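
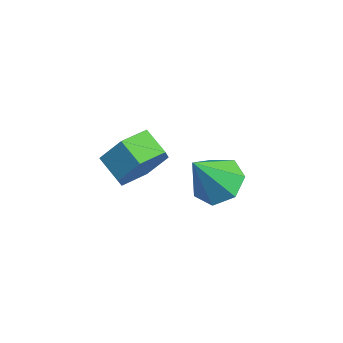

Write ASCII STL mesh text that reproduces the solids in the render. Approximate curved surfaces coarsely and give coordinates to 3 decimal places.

solid 
facet normal 0.917 -0.026 -0.398
outer loop
vertex -2.011 -1.453 2.949
vertex -2.378 -1.023 2.075
vertex -2.027 -0.418 2.845
endloop
endfacet
facet normal 0.398 0.098 0.912
outer loop
vertex -2.011 -1.453 2.949
vertex -2.027 -0.418 2.845
vertex -2.956 -1.427 3.358
endloop
endfacet
facet normal 0.398 0.097 0.912
outer loop
vertex -2.956 -1.427 3.358
vertex -2.027 -0.418 2.845
vertex -2.972 -0.392 3.255
endloop
endfacet
facet normal -0.917 0.025 0.397
outer loop
vertex -2.956 -1.427 3.358
vertex -2.972 -0.392 3.255
vertex -3.322 -0.997 2.485
endloop
endfacet
facet normal 0.917 -0.025 -0.398
outer loop
vertex -2.027 -0.418 2.845
vertex -2.378 -1.023 2.075
vertex -2.394 0.012 1.972
endloop
endfacet
facet normal 0.186 0.910 0.370
outer loop
vertex -2.027 -0.418 2.845
vertex -2.394 0.012 1.972
vertex -2.972 -0.392 3.255
endloop
endfacet
facet normal 0.185 0.910 0.370
outer loop
vertex -2.972 -0.392 3.255
vertex -2.394 0.012 1.972
vertex -3.338 0.038 2.381
endloop
endfacet
facet normal -0.918 0.026 0.397
outer loop
vertex -2.972 -0.392 3.255
vertex -3.338 0.038 2.381
vertex -3.322 -0.997 2.485
endloop
endfacet
facet normal 0.917 -0.025 -0.397
outer loop
vertex -2.394 0.012 1.972
vertex -2.378 -1.023 2.075
vertex -2.744 -0.593 1.202
endloop
endfacet
facet normal -0.213 0.813 -0.542
outer loop
vertex -2.394 0.012 1.972
vertex -2.744 -0.593 1.202
vertex -3.338 0.038 2.381
endloop
endfacet
facet normal -0.212 0.813 -0.542
outer loop
vertex -3.338 0.038 2.381
vertex -2.744 -0.593 1.202
vertex -3.689 -0.567 1.611
endloop
endfacet
facet normal -0.917 0.026 0.398
outer loop
vertex -3.338 0.038 2.381
vertex -3.689 -0.567 1.611
vertex -3.322 -0.997 2.485
endloop
endfacet
facet normal 0.917 -0.025 -0.397
outer loop
vertex -2.744 -0.593 1.202
vertex -2.378 -1.023 2.075
vertex -2.728 -1.628 1.305
endloop
endfacet
facet normal -0.398 -0.097 -0.912
outer loop
vertex -2.744 -0.593 1.202
vertex -2.728 -1.628 1.305
vertex -3.689 -0.567 1.611
endloop
endfacet
facet normal -0.398 -0.098 -0.912
outer loop
vertex -3.689 -0.567 1.611
vertex -2.728 -1.628 1.305
vertex -3.673 -1.602 1.715
endloop
endfacet
facet normal -0.917 0.026 0.398
outer loop
vertex -3.689 -0.567 1.611
vertex -3.673 -1.602 1.715
vertex -3.322 -0.997 2.485
endloop
endfacet
facet normal 0.918 -0.026 -0.397
outer loop
vertex -2.728 -1.628 1.305
vertex -2.378 -1.023 2.075
vertex -2.362 -2.058 2.179
endloop
endfacet
facet normal -0.186 -0.910 -0.370
outer loop
vertex -2.728 -1.628 1.305
vertex -2.362 -2.058 2.179
vertex -3.673 -1.602 1.715
endloop
endfacet
facet normal -0.186 -0.910 -0.370
outer loop
vertex -3.673 -1.602 1.715
vertex -2.362 -2.058 2.179
vertex -3.306 -2.032 2.588
endloop
endfacet
facet normal -0.917 0.025 0.398
outer loop
vertex -3.673 -1.602 1.715
vertex -3.306 -2.032 2.588
vertex -3.322 -0.997 2.485
endloop
endfacet
facet normal 0.917 -0.026 -0.398
outer loop
vertex -2.362 -2.058 2.179
vertex -2.378 -1.023 2.075
vertex -2.011 -1.453 2.949
endloop
endfacet
facet normal 0.212 -0.813 0.542
outer loop
vertex -2.362 -2.058 2.179
vertex -2.011 -1.453 2.949
vertex -3.306 -2.032 2.588
endloop
endfacet
facet normal 0.212 -0.813 0.542
outer loop
vertex -3.306 -2.032 2.588
vertex -2.011 -1.453 2.949
vertex -2.956 -1.427 3.358
endloop
endfacet
facet normal -0.917 0.025 0.397
outer loop
vertex -3.306 -2.032 2.588
vertex -2.956 -1.427 3.358
vertex -3.322 -0.997 2.485
endloop
endfacet
facet normal 0.084 0.521 -0.850
outer loop
vertex -1.826 2.404 -1.439
vertex -2.819 2.513 -1.47
vertex -2.14 3.107 -1.039
endloop
endfacet
facet normal 0.806 0.023 0.592
outer loop
vertex -1.826 2.404 -1.439
vertex -2.14 3.107 -1.039
vertex -2.981 1.507 0.17
endloop
endfacet
facet normal 0.083 0.521 -0.849
outer loop
vertex -2.14 3.107 -1.039
vertex -2.819 2.513 -1.47
vertex -2.966 3.362 -0.963
endloop
endfacet
facet normal 0.233 0.506 0.831
outer loop
vertex -2.14 3.107 -1.039
vertex -2.966 3.362 -0.963
vertex -2.981 1.507 0.17
endloop
endfacet
facet normal 0.083 0.522 -0.849
outer loop
vertex -2.966 3.362 -0.963
vertex -2.819 2.513 -1.47
vertex -3.682 2.978 -1.269
endloop
endfacet
facet normal -0.542 0.441 0.715
outer loop
vertex -2.966 3.362 -0.963
vertex -3.682 2.978 -1.269
vertex -2.981 1.507 0.17
endloop
endfacet
facet normal 0.083 0.521 -0.850
outer loop
vertex -3.682 2.978 -1.269
vertex -2.819 2.513 -1.47
vertex -3.748 2.243 -1.726
endloop
endfacet
facet normal -0.936 -0.122 0.331
outer loop
vertex -3.682 2.978 -1.269
vertex -3.748 2.243 -1.726
vertex -2.981 1.507 0.17
endloop
endfacet
facet normal 0.083 0.521 -0.850
outer loop
vertex -3.748 2.243 -1.726
vertex -2.819 2.513 -1.47
vertex -3.115 1.712 -1.99
endloop
endfacet
facet normal -0.650 -0.759 -0.032
outer loop
vertex -3.748 2.243 -1.726
vertex -3.115 1.712 -1.99
vertex -2.981 1.507 0.17
endloop
endfacet
facet normal 0.084 0.521 -0.850
outer loop
vertex -3.115 1.712 -1.99
vertex -2.819 2.513 -1.47
vertex -2.26 1.783 -1.862
endloop
endfacet
facet normal 0.097 -0.990 -0.100
outer loop
vertex -3.115 1.712 -1.99
vertex -2.26 1.783 -1.862
vertex -2.981 1.507 0.17
endloop
endfacet
facet normal 0.084 0.520 -0.850
outer loop
vertex -2.26 1.783 -1.862
vertex -2.819 2.513 -1.47
vertex -1.826 2.404 -1.439
endloop
endfacet
facet normal 0.746 -0.642 0.177
outer loop
vertex -2.26 1.783 -1.862
vertex -1.826 2.404 -1.439
vertex -2.981 1.507 0.17
endloop
endfacet

endsolid


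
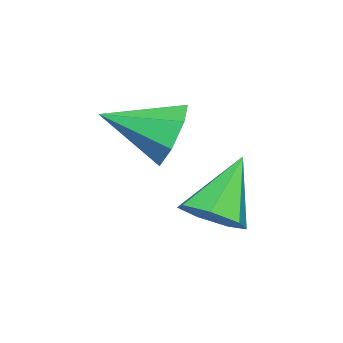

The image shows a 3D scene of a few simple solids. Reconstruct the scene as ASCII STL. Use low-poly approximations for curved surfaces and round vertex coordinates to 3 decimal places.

solid 
facet normal -0.301 0.880 -0.367
outer loop
vertex -3.206 -2.545 2.587
vertex -3.887 -2.48 3.302
vertex -2.952 -2.157 3.31
endloop
endfacet
facet normal 0.947 -0.253 -0.197
outer loop
vertex -3.206 -2.545 2.587
vertex -2.952 -2.157 3.31
vertex -3.333 -4.1 3.978
endloop
endfacet
facet normal -0.301 0.880 -0.367
outer loop
vertex -2.952 -2.157 3.31
vertex -3.887 -2.48 3.302
vertex -3.402 -2.012 4.027
endloop
endfacet
facet normal 0.848 0.016 0.529
outer loop
vertex -2.952 -2.157 3.31
vertex -3.402 -2.012 4.027
vertex -3.333 -4.1 3.978
endloop
endfacet
facet normal -0.301 0.880 -0.367
outer loop
vertex -3.402 -2.012 4.027
vertex -3.887 -2.48 3.302
vertex -4.218 -2.22 4.198
endloop
endfacet
facet normal 0.209 -0.016 0.978
outer loop
vertex -3.402 -2.012 4.027
vertex -4.218 -2.22 4.198
vertex -3.333 -4.1 3.978
endloop
endfacet
facet normal -0.302 0.880 -0.367
outer loop
vertex -4.218 -2.22 4.198
vertex -3.887 -2.48 3.302
vertex -4.785 -2.624 3.695
endloop
endfacet
facet normal -0.488 -0.324 0.810
outer loop
vertex -4.218 -2.22 4.198
vertex -4.785 -2.624 3.695
vertex -3.333 -4.1 3.978
endloop
endfacet
facet normal -0.302 0.880 -0.367
outer loop
vertex -4.785 -2.624 3.695
vertex -3.887 -2.48 3.302
vertex -4.676 -2.92 2.896
endloop
endfacet
facet normal -0.719 -0.678 0.153
outer loop
vertex -4.785 -2.624 3.695
vertex -4.676 -2.92 2.896
vertex -3.333 -4.1 3.978
endloop
endfacet
facet normal -0.302 0.880 -0.368
outer loop
vertex -4.676 -2.92 2.896
vertex -3.887 -2.48 3.302
vertex -3.973 -2.885 2.403
endloop
endfacet
facet normal -0.309 -0.810 -0.499
outer loop
vertex -4.676 -2.92 2.896
vertex -3.973 -2.885 2.403
vertex -3.333 -4.1 3.978
endloop
endfacet
facet normal -0.302 0.880 -0.367
outer loop
vertex -3.973 -2.885 2.403
vertex -3.887 -2.48 3.302
vertex -3.206 -2.545 2.587
endloop
endfacet
facet normal 0.432 -0.621 -0.654
outer loop
vertex -3.973 -2.885 2.403
vertex -3.206 -2.545 2.587
vertex -3.333 -4.1 3.978
endloop
endfacet
facet normal 0.645 -0.171 -0.745
outer loop
vertex -1.779 -0.814 2.083
vertex -2.441 -1.013 1.555
vertex -2.074 -0.237 1.695
endloop
endfacet
facet normal 0.364 0.641 0.676
outer loop
vertex -1.779 -0.814 2.083
vertex -2.074 -0.237 1.695
vertex -3.679 -0.687 2.985
endloop
endfacet
facet normal 0.645 -0.171 -0.745
outer loop
vertex -2.074 -0.237 1.695
vertex -2.441 -1.013 1.555
vertex -2.645 -0.245 1.202
endloop
endfacet
facet normal -0.148 0.977 0.156
outer loop
vertex -2.074 -0.237 1.695
vertex -2.645 -0.245 1.202
vertex -3.679 -0.687 2.985
endloop
endfacet
facet normal 0.645 -0.171 -0.745
outer loop
vertex -2.645 -0.245 1.202
vertex -2.441 -1.013 1.555
vertex -3.063 -0.831 0.975
endloop
endfacet
facet normal -0.732 0.626 -0.269
outer loop
vertex -2.645 -0.245 1.202
vertex -3.063 -0.831 0.975
vertex -3.679 -0.687 2.985
endloop
endfacet
facet normal 0.645 -0.170 -0.745
outer loop
vertex -3.063 -0.831 0.975
vertex -2.441 -1.013 1.555
vertex -3.012 -1.554 1.184
endloop
endfacet
facet normal -0.949 -0.148 -0.280
outer loop
vertex -3.063 -0.831 0.975
vertex -3.012 -1.554 1.184
vertex -3.679 -0.687 2.985
endloop
endfacet
facet normal 0.645 -0.169 -0.745
outer loop
vertex -3.012 -1.554 1.184
vertex -2.441 -1.013 1.555
vertex -2.531 -1.871 1.672
endloop
endfacet
facet normal -0.635 -0.761 0.131
outer loop
vertex -3.012 -1.554 1.184
vertex -2.531 -1.871 1.672
vertex -3.679 -0.687 2.985
endloop
endfacet
facet normal 0.645 -0.169 -0.745
outer loop
vertex -2.531 -1.871 1.672
vertex -2.441 -1.013 1.555
vertex -1.982 -1.541 2.072
endloop
endfacet
facet normal -0.026 -0.753 0.657
outer loop
vertex -2.531 -1.871 1.672
vertex -1.982 -1.541 2.072
vertex -3.679 -0.687 2.985
endloop
endfacet
facet normal 0.645 -0.169 -0.745
outer loop
vertex -1.982 -1.541 2.072
vertex -2.441 -1.013 1.555
vertex -1.779 -0.814 2.083
endloop
endfacet
facet normal 0.418 -0.130 0.899
outer loop
vertex -1.982 -1.541 2.072
vertex -1.779 -0.814 2.083
vertex -3.679 -0.687 2.985
endloop
endfacet

endsolid


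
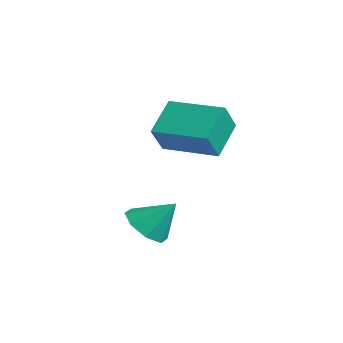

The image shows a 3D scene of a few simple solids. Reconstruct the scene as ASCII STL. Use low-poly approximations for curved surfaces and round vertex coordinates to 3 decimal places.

solid 
facet normal -0.398 -0.553 -0.732
outer loop
vertex 2.446 -0.242 -4.546
vertex 1.912 -0.368 -4.16
vertex 2.074 0.105 -4.606
endloop
endfacet
facet normal 0.685 0.699 -0.204
outer loop
vertex 2.446 -0.242 -4.546
vertex 2.074 0.105 -4.606
vertex 2.328 0.208 -3.4
endloop
endfacet
facet normal -0.399 -0.553 -0.731
outer loop
vertex 2.074 0.105 -4.606
vertex 1.912 -0.368 -4.16
vertex 1.607 0.176 -4.405
endloop
endfacet
facet normal 0.105 0.989 -0.106
outer loop
vertex 2.074 0.105 -4.606
vertex 1.607 0.176 -4.405
vertex 2.328 0.208 -3.4
endloop
endfacet
facet normal -0.400 -0.553 -0.731
outer loop
vertex 1.607 0.176 -4.405
vertex 1.912 -0.368 -4.16
vertex 1.32 -0.072 -4.06
endloop
endfacet
facet normal -0.419 0.866 0.273
outer loop
vertex 1.607 0.176 -4.405
vertex 1.32 -0.072 -4.06
vertex 2.328 0.208 -3.4
endloop
endfacet
facet normal -0.400 -0.553 -0.731
outer loop
vertex 1.32 -0.072 -4.06
vertex 1.912 -0.368 -4.16
vertex 1.379 -0.493 -3.774
endloop
endfacet
facet normal -0.577 0.402 0.711
outer loop
vertex 1.32 -0.072 -4.06
vertex 1.379 -0.493 -3.774
vertex 2.328 0.208 -3.4
endloop
endfacet
facet normal -0.400 -0.553 -0.731
outer loop
vertex 1.379 -0.493 -3.774
vertex 1.912 -0.368 -4.16
vertex 1.751 -0.841 -3.714
endloop
endfacet
facet normal -0.277 -0.132 0.952
outer loop
vertex 1.379 -0.493 -3.774
vertex 1.751 -0.841 -3.714
vertex 2.328 0.208 -3.4
endloop
endfacet
facet normal -0.399 -0.554 -0.731
outer loop
vertex 1.751 -0.841 -3.714
vertex 1.912 -0.368 -4.16
vertex 2.218 -0.912 -3.915
endloop
endfacet
facet normal 0.303 -0.423 0.854
outer loop
vertex 1.751 -0.841 -3.714
vertex 2.218 -0.912 -3.915
vertex 2.328 0.208 -3.4
endloop
endfacet
facet normal -0.400 -0.554 -0.731
outer loop
vertex 2.218 -0.912 -3.915
vertex 1.912 -0.368 -4.16
vertex 2.505 -0.664 -4.26
endloop
endfacet
facet normal 0.828 -0.299 0.474
outer loop
vertex 2.218 -0.912 -3.915
vertex 2.505 -0.664 -4.26
vertex 2.328 0.208 -3.4
endloop
endfacet
facet normal -0.399 -0.552 -0.732
outer loop
vertex 2.505 -0.664 -4.26
vertex 1.912 -0.368 -4.16
vertex 2.446 -0.242 -4.546
endloop
endfacet
facet normal 0.986 0.163 0.037
outer loop
vertex 2.505 -0.664 -4.26
vertex 2.446 -0.242 -4.546
vertex 2.328 0.208 -3.4
endloop
endfacet
facet normal -0.370 0.510 -0.777
outer loop
vertex -1.445 2.242 -2.056
vertex -0.168 3.156 -2.065
vertex -0.898 1.469 -2.824
endloop
endfacet
facet normal -0.814 -0.581 0.006
outer loop
vertex -0.532 0.964 -2.055
vertex -1.445 2.242 -2.056
vertex -0.898 1.469 -2.824
endloop
endfacet
facet normal -0.370 0.510 -0.777
outer loop
vertex -0.898 1.469 -2.824
vertex -0.168 3.156 -2.065
vertex 0.379 2.382 -2.833
endloop
endfacet
facet normal 0.449 -0.634 -0.630
outer loop
vertex 0.379 2.382 -2.833
vertex -0.532 0.964 -2.055
vertex -0.898 1.469 -2.824
endloop
endfacet
facet normal -0.449 0.634 0.630
outer loop
vertex -1.445 2.242 -2.056
vertex 0.198 2.651 -1.296
vertex -0.168 3.156 -2.065
endloop
endfacet
facet normal -0.814 -0.581 0.006
outer loop
vertex -1.079 1.738 -1.287
vertex -1.445 2.242 -2.056
vertex -0.532 0.964 -2.055
endloop
endfacet
facet normal -0.449 0.634 0.629
outer loop
vertex -1.079 1.738 -1.287
vertex 0.198 2.651 -1.296
vertex -1.445 2.242 -2.056
endloop
endfacet
facet normal 0.814 0.581 -0.006
outer loop
vertex -0.168 3.156 -2.065
vertex 0.198 2.651 -1.296
vertex 0.379 2.382 -2.833
endloop
endfacet
facet normal 0.449 -0.634 -0.629
outer loop
vertex 0.745 1.878 -2.064
vertex -0.532 0.964 -2.055
vertex 0.379 2.382 -2.833
endloop
endfacet
facet normal 0.813 0.582 -0.006
outer loop
vertex 0.379 2.382 -2.833
vertex 0.198 2.651 -1.296
vertex 0.745 1.878 -2.064
endloop
endfacet
facet normal 0.370 -0.509 0.777
outer loop
vertex 0.745 1.878 -2.064
vertex -1.079 1.738 -1.287
vertex -0.532 0.964 -2.055
endloop
endfacet
facet normal 0.370 -0.510 0.777
outer loop
vertex 0.198 2.651 -1.296
vertex -1.079 1.738 -1.287
vertex 0.745 1.878 -2.064
endloop
endfacet

endsolid


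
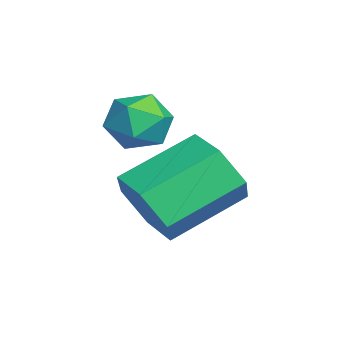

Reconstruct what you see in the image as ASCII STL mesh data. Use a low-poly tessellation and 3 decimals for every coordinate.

solid 
facet normal -0.711 -0.014 0.703
outer loop
vertex 1.484 0.93 -0.688
vertex 1.877 0.294 -0.303
vertex 2.063 1.088 -0.099
endloop
endfacet
facet normal -0.625 0.644 0.442
outer loop
vertex 1.484 0.93 -0.688
vertex 2.063 1.088 -0.099
vertex 2.041 1.549 -0.802
endloop
endfacet
facet normal -0.741 0.618 -0.262
outer loop
vertex 1.484 0.93 -0.688
vertex 2.041 1.549 -0.802
vertex 1.842 1.04 -1.441
endloop
endfacet
facet normal -0.898 -0.056 -0.435
outer loop
vertex 1.484 0.93 -0.688
vertex 1.842 1.04 -1.441
vertex 1.741 0.264 -1.132
endloop
endfacet
facet normal -0.880 -0.447 0.161
outer loop
vertex 1.484 0.93 -0.688
vertex 1.741 0.264 -1.132
vertex 1.877 0.294 -0.303
endloop
endfacet
facet normal 0.054 0.836 0.546
outer loop
vertex 2.041 1.549 -0.802
vertex 2.063 1.088 -0.099
vertex 2.779 1.296 -0.488
endloop
endfacet
facet normal -0.085 -0.229 0.970
outer loop
vertex 2.063 1.088 -0.099
vertex 1.877 0.294 -0.303
vertex 2.678 0.52 -0.179
endloop
endfacet
facet normal -0.358 -0.929 0.092
outer loop
vertex 1.877 0.294 -0.303
vertex 1.741 0.264 -1.132
vertex 2.479 0.011 -0.818
endloop
endfacet
facet normal -0.388 -0.297 -0.873
outer loop
vertex 1.741 0.264 -1.132
vertex 1.842 1.04 -1.441
vertex 2.457 0.472 -1.521
endloop
endfacet
facet normal -0.133 0.795 -0.592
outer loop
vertex 1.842 1.04 -1.441
vertex 2.041 1.549 -0.802
vertex 2.643 1.266 -1.317
endloop
endfacet
facet normal 0.898 0.056 0.435
outer loop
vertex 3.036 0.63 -0.932
vertex 2.779 1.296 -0.488
vertex 2.678 0.52 -0.179
endloop
endfacet
facet normal 0.741 -0.618 0.262
outer loop
vertex 3.036 0.63 -0.932
vertex 2.678 0.52 -0.179
vertex 2.479 0.011 -0.818
endloop
endfacet
facet normal 0.625 -0.644 -0.442
outer loop
vertex 3.036 0.63 -0.932
vertex 2.479 0.011 -0.818
vertex 2.457 0.472 -1.521
endloop
endfacet
facet normal 0.711 0.014 -0.703
outer loop
vertex 3.036 0.63 -0.932
vertex 2.457 0.472 -1.521
vertex 2.643 1.266 -1.317
endloop
endfacet
facet normal 0.880 0.447 -0.161
outer loop
vertex 3.036 0.63 -0.932
vertex 2.643 1.266 -1.317
vertex 2.779 1.296 -0.488
endloop
endfacet
facet normal 0.388 0.297 0.873
outer loop
vertex 2.678 0.52 -0.179
vertex 2.779 1.296 -0.488
vertex 2.063 1.088 -0.099
endloop
endfacet
facet normal 0.133 -0.795 0.592
outer loop
vertex 2.479 0.011 -0.818
vertex 2.678 0.52 -0.179
vertex 1.877 0.294 -0.303
endloop
endfacet
facet normal -0.054 -0.836 -0.546
outer loop
vertex 2.457 0.472 -1.521
vertex 2.479 0.011 -0.818
vertex 1.741 0.264 -1.132
endloop
endfacet
facet normal 0.085 0.229 -0.970
outer loop
vertex 2.643 1.266 -1.317
vertex 2.457 0.472 -1.521
vertex 1.842 1.04 -1.441
endloop
endfacet
facet normal 0.358 0.929 -0.092
outer loop
vertex 2.779 1.296 -0.488
vertex 2.643 1.266 -1.317
vertex 2.041 1.549 -0.802
endloop
endfacet
facet normal 0.342 -0.835 -0.430
outer loop
vertex 4.216 0.674 -2.027
vertex 3.547 0.792 -2.787
vertex 4.476 1.208 -2.857
endloop
endfacet
facet normal 0.905 0.168 0.391
outer loop
vertex 4.216 0.674 -2.027
vertex 4.476 1.208 -2.857
vertex 3.523 2.369 -1.152
endloop
endfacet
facet normal 0.905 0.169 0.391
outer loop
vertex 3.523 2.369 -1.152
vertex 4.476 1.208 -2.857
vertex 3.782 2.903 -1.982
endloop
endfacet
facet normal -0.341 0.835 0.431
outer loop
vertex 3.523 2.369 -1.152
vertex 3.782 2.903 -1.982
vertex 2.853 2.488 -1.913
endloop
endfacet
facet normal 0.342 -0.835 -0.431
outer loop
vertex 4.476 1.208 -2.857
vertex 3.547 0.792 -2.787
vertex 3.806 1.326 -3.617
endloop
endfacet
facet normal 0.672 0.538 -0.509
outer loop
vertex 4.476 1.208 -2.857
vertex 3.806 1.326 -3.617
vertex 3.782 2.903 -1.982
endloop
endfacet
facet normal 0.673 0.537 -0.508
outer loop
vertex 3.782 2.903 -1.982
vertex 3.806 1.326 -3.617
vertex 3.113 3.022 -2.742
endloop
endfacet
facet normal -0.341 0.835 0.431
outer loop
vertex 3.782 2.903 -1.982
vertex 3.113 3.022 -2.742
vertex 2.853 2.488 -1.913
endloop
endfacet
facet normal 0.341 -0.835 -0.431
outer loop
vertex 3.806 1.326 -3.617
vertex 3.547 0.792 -2.787
vertex 2.877 0.911 -3.548
endloop
endfacet
facet normal -0.232 0.369 -0.900
outer loop
vertex 3.806 1.326 -3.617
vertex 2.877 0.911 -3.548
vertex 3.113 3.022 -2.742
endloop
endfacet
facet normal -0.232 0.369 -0.900
outer loop
vertex 3.113 3.022 -2.742
vertex 2.877 0.911 -3.548
vertex 2.184 2.606 -2.673
endloop
endfacet
facet normal -0.342 0.835 0.431
outer loop
vertex 3.113 3.022 -2.742
vertex 2.184 2.606 -2.673
vertex 2.853 2.488 -1.913
endloop
endfacet
facet normal 0.341 -0.835 -0.431
outer loop
vertex 2.877 0.911 -3.548
vertex 3.547 0.792 -2.787
vertex 2.618 0.377 -2.718
endloop
endfacet
facet normal -0.905 -0.168 -0.391
outer loop
vertex 2.877 0.911 -3.548
vertex 2.618 0.377 -2.718
vertex 2.184 2.606 -2.673
endloop
endfacet
facet normal -0.905 -0.168 -0.392
outer loop
vertex 2.184 2.606 -2.673
vertex 2.618 0.377 -2.718
vertex 1.924 2.072 -1.843
endloop
endfacet
facet normal -0.342 0.835 0.430
outer loop
vertex 2.184 2.606 -2.673
vertex 1.924 2.072 -1.843
vertex 2.853 2.488 -1.913
endloop
endfacet
facet normal 0.341 -0.835 -0.431
outer loop
vertex 2.618 0.377 -2.718
vertex 3.547 0.792 -2.787
vertex 3.287 0.258 -1.958
endloop
endfacet
facet normal -0.673 -0.538 0.508
outer loop
vertex 2.618 0.377 -2.718
vertex 3.287 0.258 -1.958
vertex 1.924 2.072 -1.843
endloop
endfacet
facet normal -0.672 -0.537 0.509
outer loop
vertex 1.924 2.072 -1.843
vertex 3.287 0.258 -1.958
vertex 2.594 1.954 -1.083
endloop
endfacet
facet normal -0.342 0.835 0.431
outer loop
vertex 1.924 2.072 -1.843
vertex 2.594 1.954 -1.083
vertex 2.853 2.488 -1.913
endloop
endfacet
facet normal 0.342 -0.835 -0.431
outer loop
vertex 3.287 0.258 -1.958
vertex 3.547 0.792 -2.787
vertex 4.216 0.674 -2.027
endloop
endfacet
facet normal 0.232 -0.369 0.900
outer loop
vertex 3.287 0.258 -1.958
vertex 4.216 0.674 -2.027
vertex 2.594 1.954 -1.083
endloop
endfacet
facet normal 0.232 -0.370 0.900
outer loop
vertex 2.594 1.954 -1.083
vertex 4.216 0.674 -2.027
vertex 3.523 2.369 -1.152
endloop
endfacet
facet normal -0.341 0.835 0.431
outer loop
vertex 2.594 1.954 -1.083
vertex 3.523 2.369 -1.152
vertex 2.853 2.488 -1.913
endloop
endfacet

endsolid


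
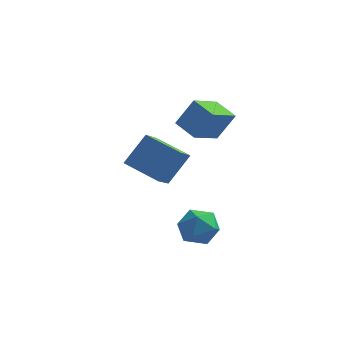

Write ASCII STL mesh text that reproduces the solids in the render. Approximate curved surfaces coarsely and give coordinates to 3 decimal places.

solid 
facet normal -0.485 -0.176 -0.857
outer loop
vertex -0.723 2.197 3.23
vertex -1.71 2.919 3.64
vertex 0.014 3.607 2.523
endloop
endfacet
facet normal 0.765 -0.560 -0.318
outer loop
vertex 0.77 3.881 3.86
vertex -0.723 2.197 3.23
vertex 0.014 3.607 2.523
endloop
endfacet
facet normal -0.485 -0.176 -0.857
outer loop
vertex 0.014 3.607 2.523
vertex -1.71 2.919 3.64
vertex -0.973 4.328 2.934
endloop
endfacet
facet normal 0.423 0.810 -0.405
outer loop
vertex -0.973 4.328 2.934
vertex 0.77 3.881 3.86
vertex 0.014 3.607 2.523
endloop
endfacet
facet normal -0.424 -0.810 0.406
outer loop
vertex -0.723 2.197 3.23
vertex -0.954 3.193 4.977
vertex -1.71 2.919 3.64
endloop
endfacet
facet normal 0.765 -0.560 -0.318
outer loop
vertex 0.033 2.472 4.566
vertex -0.723 2.197 3.23
vertex 0.77 3.881 3.86
endloop
endfacet
facet normal -0.423 -0.810 0.406
outer loop
vertex 0.033 2.472 4.566
vertex -0.954 3.193 4.977
vertex -0.723 2.197 3.23
endloop
endfacet
facet normal -0.765 0.560 0.318
outer loop
vertex -1.71 2.919 3.64
vertex -0.954 3.193 4.977
vertex -0.973 4.328 2.934
endloop
endfacet
facet normal 0.424 0.810 -0.406
outer loop
vertex -0.217 4.603 4.27
vertex 0.77 3.881 3.86
vertex -0.973 4.328 2.934
endloop
endfacet
facet normal -0.765 0.560 0.318
outer loop
vertex -0.973 4.328 2.934
vertex -0.954 3.193 4.977
vertex -0.217 4.603 4.27
endloop
endfacet
facet normal 0.485 0.176 0.857
outer loop
vertex -0.217 4.603 4.27
vertex 0.033 2.472 4.566
vertex 0.77 3.881 3.86
endloop
endfacet
facet normal 0.485 0.176 0.857
outer loop
vertex -0.954 3.193 4.977
vertex 0.033 2.472 4.566
vertex -0.217 4.603 4.27
endloop
endfacet
facet normal 0.056 0.798 0.600
outer loop
vertex -0.172 1.649 -1.408
vertex -0.683 1.127 -0.666
vertex 0.356 1.087 -0.709
endloop
endfacet
facet normal 0.615 0.773 0.157
outer loop
vertex -0.172 1.649 -1.408
vertex 0.356 1.087 -0.709
vertex 0.636 1.068 -1.712
endloop
endfacet
facet normal 0.366 0.777 -0.512
outer loop
vertex -0.172 1.649 -1.408
vertex 0.636 1.068 -1.712
vertex -0.23 1.096 -2.288
endloop
endfacet
facet normal -0.346 0.804 -0.483
outer loop
vertex -0.172 1.649 -1.408
vertex -0.23 1.096 -2.288
vertex -1.045 1.133 -1.642
endloop
endfacet
facet normal -0.538 0.818 0.205
outer loop
vertex -0.172 1.649 -1.408
vertex -1.045 1.133 -1.642
vertex -0.683 1.127 -0.666
endloop
endfacet
facet normal 0.953 0.153 0.263
outer loop
vertex 0.636 1.068 -1.712
vertex 0.356 1.087 -0.709
vertex 0.625 0.187 -1.158
endloop
endfacet
facet normal 0.048 0.193 0.980
outer loop
vertex 0.356 1.087 -0.709
vertex -0.683 1.127 -0.666
vertex -0.19 0.224 -0.512
endloop
endfacet
facet normal -0.913 0.225 0.340
outer loop
vertex -0.683 1.127 -0.666
vertex -1.045 1.133 -1.642
vertex -1.056 0.252 -1.088
endloop
endfacet
facet normal -0.602 0.205 -0.772
outer loop
vertex -1.045 1.133 -1.642
vertex -0.23 1.096 -2.288
vertex -0.776 0.233 -2.091
endloop
endfacet
facet normal 0.550 0.161 -0.819
outer loop
vertex -0.23 1.096 -2.288
vertex 0.636 1.068 -1.712
vertex 0.263 0.193 -2.134
endloop
endfacet
facet normal 0.346 -0.804 0.483
outer loop
vertex -0.248 -0.329 -1.392
vertex 0.625 0.187 -1.158
vertex -0.19 0.224 -0.512
endloop
endfacet
facet normal -0.366 -0.777 0.512
outer loop
vertex -0.248 -0.329 -1.392
vertex -0.19 0.224 -0.512
vertex -1.056 0.252 -1.088
endloop
endfacet
facet normal -0.615 -0.773 -0.157
outer loop
vertex -0.248 -0.329 -1.392
vertex -1.056 0.252 -1.088
vertex -0.776 0.233 -2.091
endloop
endfacet
facet normal -0.056 -0.798 -0.600
outer loop
vertex -0.248 -0.329 -1.392
vertex -0.776 0.233 -2.091
vertex 0.263 0.193 -2.134
endloop
endfacet
facet normal 0.538 -0.818 -0.205
outer loop
vertex -0.248 -0.329 -1.392
vertex 0.263 0.193 -2.134
vertex 0.625 0.187 -1.158
endloop
endfacet
facet normal 0.602 -0.205 0.772
outer loop
vertex -0.19 0.224 -0.512
vertex 0.625 0.187 -1.158
vertex 0.356 1.087 -0.709
endloop
endfacet
facet normal -0.550 -0.161 0.819
outer loop
vertex -1.056 0.252 -1.088
vertex -0.19 0.224 -0.512
vertex -0.683 1.127 -0.666
endloop
endfacet
facet normal -0.953 -0.153 -0.263
outer loop
vertex -0.776 0.233 -2.091
vertex -1.056 0.252 -1.088
vertex -1.045 1.133 -1.642
endloop
endfacet
facet normal -0.048 -0.193 -0.980
outer loop
vertex 0.263 0.193 -2.134
vertex -0.776 0.233 -2.091
vertex -0.23 1.096 -2.288
endloop
endfacet
facet normal 0.913 -0.225 -0.340
outer loop
vertex 0.625 0.187 -1.158
vertex 0.263 0.193 -2.134
vertex 0.636 1.068 -1.712
endloop
endfacet
facet normal -0.442 -0.453 -0.774
outer loop
vertex -2.106 1.295 0.85
vertex -3.787 1.918 1.446
vertex -1.937 2.537 0.026
endloop
endfacet
facet normal 0.890 -0.330 -0.315
outer loop
vertex -1.133 3.362 1.434
vertex -2.106 1.295 0.85
vertex -1.937 2.537 0.026
endloop
endfacet
facet normal -0.442 -0.454 -0.774
outer loop
vertex -1.937 2.537 0.026
vertex -3.787 1.918 1.446
vertex -3.619 3.16 0.622
endloop
endfacet
facet normal 0.112 0.828 -0.549
outer loop
vertex -3.619 3.16 0.622
vertex -1.133 3.362 1.434
vertex -1.937 2.537 0.026
endloop
endfacet
facet normal -0.112 -0.828 0.549
outer loop
vertex -2.106 1.295 0.85
vertex -2.983 2.743 2.854
vertex -3.787 1.918 1.446
endloop
endfacet
facet normal 0.890 -0.330 -0.316
outer loop
vertex -1.301 2.12 2.258
vertex -2.106 1.295 0.85
vertex -1.133 3.362 1.434
endloop
endfacet
facet normal -0.112 -0.828 0.549
outer loop
vertex -1.301 2.12 2.258
vertex -2.983 2.743 2.854
vertex -2.106 1.295 0.85
endloop
endfacet
facet normal -0.890 0.329 0.315
outer loop
vertex -3.787 1.918 1.446
vertex -2.983 2.743 2.854
vertex -3.619 3.16 0.622
endloop
endfacet
facet normal 0.112 0.828 -0.549
outer loop
vertex -2.814 3.985 2.03
vertex -1.133 3.362 1.434
vertex -3.619 3.16 0.622
endloop
endfacet
facet normal -0.890 0.330 0.315
outer loop
vertex -3.619 3.16 0.622
vertex -2.983 2.743 2.854
vertex -2.814 3.985 2.03
endloop
endfacet
facet normal 0.442 0.453 0.774
outer loop
vertex -2.814 3.985 2.03
vertex -1.301 2.12 2.258
vertex -1.133 3.362 1.434
endloop
endfacet
facet normal 0.442 0.453 0.774
outer loop
vertex -2.983 2.743 2.854
vertex -1.301 2.12 2.258
vertex -2.814 3.985 2.03
endloop
endfacet

endsolid


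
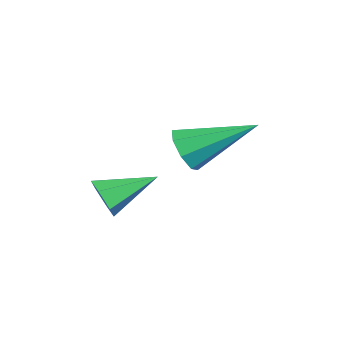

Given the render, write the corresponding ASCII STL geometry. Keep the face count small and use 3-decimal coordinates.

solid 
facet normal -0.090 -0.886 -0.456
outer loop
vertex -3.402 0.954 -3.108
vertex -4.027 0.8 -2.685
vertex -3.9 1.137 -3.365
endloop
endfacet
facet normal 0.529 0.605 -0.595
outer loop
vertex -3.402 0.954 -3.108
vertex -3.9 1.137 -3.365
vertex -3.833 2.72 -1.695
endloop
endfacet
facet normal -0.090 -0.886 -0.456
outer loop
vertex -3.9 1.137 -3.365
vertex -4.027 0.8 -2.685
vertex -4.472 1.123 -3.225
endloop
endfacet
facet normal -0.182 0.717 -0.673
outer loop
vertex -3.9 1.137 -3.365
vertex -4.472 1.123 -3.225
vertex -3.833 2.72 -1.695
endloop
endfacet
facet normal -0.088 -0.885 -0.457
outer loop
vertex -4.472 1.123 -3.225
vertex -4.027 0.8 -2.685
vertex -4.783 0.918 -2.768
endloop
endfacet
facet normal -0.775 0.570 -0.272
outer loop
vertex -4.472 1.123 -3.225
vertex -4.783 0.918 -2.768
vertex -3.833 2.72 -1.695
endloop
endfacet
facet normal -0.088 -0.886 -0.456
outer loop
vertex -4.783 0.918 -2.768
vertex -4.027 0.8 -2.685
vertex -4.652 0.645 -2.263
endloop
endfacet
facet normal -0.895 0.252 0.368
outer loop
vertex -4.783 0.918 -2.768
vertex -4.652 0.645 -2.263
vertex -3.833 2.72 -1.695
endloop
endfacet
facet normal -0.089 -0.885 -0.457
outer loop
vertex -4.652 0.645 -2.263
vertex -4.027 0.8 -2.685
vertex -4.154 0.462 -2.005
endloop
endfacet
facet normal -0.475 -0.053 0.879
outer loop
vertex -4.652 0.645 -2.263
vertex -4.154 0.462 -2.005
vertex -3.833 2.72 -1.695
endloop
endfacet
facet normal -0.089 -0.885 -0.457
outer loop
vertex -4.154 0.462 -2.005
vertex -4.027 0.8 -2.685
vertex -3.582 0.477 -2.146
endloop
endfacet
facet normal 0.240 -0.165 0.957
outer loop
vertex -4.154 0.462 -2.005
vertex -3.582 0.477 -2.146
vertex -3.833 2.72 -1.695
endloop
endfacet
facet normal -0.090 -0.885 -0.456
outer loop
vertex -3.582 0.477 -2.146
vertex -4.027 0.8 -2.685
vertex -3.271 0.681 -2.603
endloop
endfacet
facet normal 0.830 -0.019 0.557
outer loop
vertex -3.582 0.477 -2.146
vertex -3.271 0.681 -2.603
vertex -3.833 2.72 -1.695
endloop
endfacet
facet normal -0.090 -0.886 -0.455
outer loop
vertex -3.271 0.681 -2.603
vertex -4.027 0.8 -2.685
vertex -3.402 0.954 -3.108
endloop
endfacet
facet normal 0.950 0.300 -0.085
outer loop
vertex -3.271 0.681 -2.603
vertex -3.402 0.954 -3.108
vertex -3.833 2.72 -1.695
endloop
endfacet
facet normal 0.228 -0.892 -0.390
outer loop
vertex -1.715 -1.044 -4.045
vertex -1.881 -1.331 -3.485
vertex -2.327 -1.242 -3.95
endloop
endfacet
facet normal -0.311 0.614 -0.725
outer loop
vertex -1.715 -1.044 -4.045
vertex -2.327 -1.242 -3.95
vertex -2.239 0.071 -2.875
endloop
endfacet
facet normal 0.228 -0.892 -0.390
outer loop
vertex -2.327 -1.242 -3.95
vertex -1.881 -1.331 -3.485
vertex -2.492 -1.529 -3.39
endloop
endfacet
facet normal -0.962 0.209 -0.176
outer loop
vertex -2.327 -1.242 -3.95
vertex -2.492 -1.529 -3.39
vertex -2.239 0.071 -2.875
endloop
endfacet
facet normal 0.229 -0.892 -0.389
outer loop
vertex -2.492 -1.529 -3.39
vertex -1.881 -1.331 -3.485
vertex -2.046 -1.617 -2.926
endloop
endfacet
facet normal -0.727 -0.104 0.679
outer loop
vertex -2.492 -1.529 -3.39
vertex -2.046 -1.617 -2.926
vertex -2.239 0.071 -2.875
endloop
endfacet
facet normal 0.229 -0.892 -0.389
outer loop
vertex -2.046 -1.617 -2.926
vertex -1.881 -1.331 -3.485
vertex -1.435 -1.419 -3.021
endloop
endfacet
facet normal 0.157 -0.012 0.987
outer loop
vertex -2.046 -1.617 -2.926
vertex -1.435 -1.419 -3.021
vertex -2.239 0.071 -2.875
endloop
endfacet
facet normal 0.228 -0.893 -0.389
outer loop
vertex -1.435 -1.419 -3.021
vertex -1.881 -1.331 -3.485
vertex -1.269 -1.133 -3.58
endloop
endfacet
facet normal 0.807 0.392 0.441
outer loop
vertex -1.435 -1.419 -3.021
vertex -1.269 -1.133 -3.58
vertex -2.239 0.071 -2.875
endloop
endfacet
facet normal 0.228 -0.892 -0.390
outer loop
vertex -1.269 -1.133 -3.58
vertex -1.881 -1.331 -3.485
vertex -1.715 -1.044 -4.045
endloop
endfacet
facet normal 0.574 0.706 -0.415
outer loop
vertex -1.269 -1.133 -3.58
vertex -1.715 -1.044 -4.045
vertex -2.239 0.071 -2.875
endloop
endfacet

endsolid


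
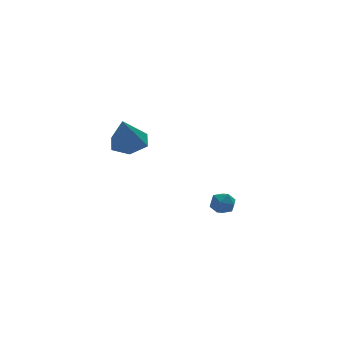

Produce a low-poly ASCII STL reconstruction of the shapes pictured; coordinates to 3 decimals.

solid 
facet normal -0.297 -0.249 0.922
outer loop
vertex 3.572 3.49 -2.126
vertex 3.64 2.88 -2.269
vertex 4.124 3.202 -2.026
endloop
endfacet
facet normal 0.033 0.384 0.923
outer loop
vertex 3.572 3.49 -2.126
vertex 4.124 3.202 -2.026
vertex 4.112 3.785 -2.268
endloop
endfacet
facet normal -0.320 0.816 0.481
outer loop
vertex 3.572 3.49 -2.126
vertex 4.112 3.785 -2.268
vertex 3.619 3.823 -2.66
endloop
endfacet
facet normal -0.868 0.452 0.206
outer loop
vertex 3.572 3.49 -2.126
vertex 3.619 3.823 -2.66
vertex 3.327 3.263 -2.661
endloop
endfacet
facet normal -0.853 -0.207 0.479
outer loop
vertex 3.572 3.49 -2.126
vertex 3.327 3.263 -2.661
vertex 3.64 2.88 -2.269
endloop
endfacet
facet normal 0.691 0.289 0.663
outer loop
vertex 4.112 3.785 -2.268
vertex 4.124 3.202 -2.026
vertex 4.513 3.357 -2.499
endloop
endfacet
facet normal 0.157 -0.735 0.660
outer loop
vertex 4.124 3.202 -2.026
vertex 3.64 2.88 -2.269
vertex 4.221 2.797 -2.5
endloop
endfacet
facet normal -0.744 -0.666 -0.057
outer loop
vertex 3.64 2.88 -2.269
vertex 3.327 3.263 -2.661
vertex 3.728 2.835 -2.892
endloop
endfacet
facet normal -0.768 0.401 -0.500
outer loop
vertex 3.327 3.263 -2.661
vertex 3.619 3.823 -2.66
vertex 3.716 3.418 -3.134
endloop
endfacet
facet normal 0.120 0.991 -0.055
outer loop
vertex 3.619 3.823 -2.66
vertex 4.112 3.785 -2.268
vertex 4.2 3.74 -2.891
endloop
endfacet
facet normal 0.868 -0.452 -0.206
outer loop
vertex 4.268 3.13 -3.034
vertex 4.513 3.357 -2.499
vertex 4.221 2.797 -2.5
endloop
endfacet
facet normal 0.320 -0.816 -0.481
outer loop
vertex 4.268 3.13 -3.034
vertex 4.221 2.797 -2.5
vertex 3.728 2.835 -2.892
endloop
endfacet
facet normal -0.033 -0.384 -0.923
outer loop
vertex 4.268 3.13 -3.034
vertex 3.728 2.835 -2.892
vertex 3.716 3.418 -3.134
endloop
endfacet
facet normal 0.297 0.249 -0.922
outer loop
vertex 4.268 3.13 -3.034
vertex 3.716 3.418 -3.134
vertex 4.2 3.74 -2.891
endloop
endfacet
facet normal 0.853 0.207 -0.479
outer loop
vertex 4.268 3.13 -3.034
vertex 4.2 3.74 -2.891
vertex 4.513 3.357 -2.499
endloop
endfacet
facet normal 0.768 -0.401 0.500
outer loop
vertex 4.221 2.797 -2.5
vertex 4.513 3.357 -2.499
vertex 4.124 3.202 -2.026
endloop
endfacet
facet normal -0.120 -0.991 0.055
outer loop
vertex 3.728 2.835 -2.892
vertex 4.221 2.797 -2.5
vertex 3.64 2.88 -2.269
endloop
endfacet
facet normal -0.691 -0.289 -0.663
outer loop
vertex 3.716 3.418 -3.134
vertex 3.728 2.835 -2.892
vertex 3.327 3.263 -2.661
endloop
endfacet
facet normal -0.157 0.735 -0.660
outer loop
vertex 4.2 3.74 -2.891
vertex 3.716 3.418 -3.134
vertex 3.619 3.823 -2.66
endloop
endfacet
facet normal 0.744 0.666 0.057
outer loop
vertex 4.513 3.357 -2.499
vertex 4.2 3.74 -2.891
vertex 4.112 3.785 -2.268
endloop
endfacet
facet normal 0.291 0.327 -0.899
outer loop
vertex 0.175 2.119 2.496
vertex -0.601 2.037 2.215
vertex -0.357 2.754 2.555
endloop
endfacet
facet normal 0.525 0.368 0.768
outer loop
vertex 0.175 2.119 2.496
vertex -0.357 2.754 2.555
vertex -1.059 1.523 3.625
endloop
endfacet
facet normal 0.291 0.327 -0.899
outer loop
vertex -0.357 2.754 2.555
vertex -0.601 2.037 2.215
vertex -1.133 2.672 2.274
endloop
endfacet
facet normal -0.303 0.718 0.627
outer loop
vertex -0.357 2.754 2.555
vertex -1.133 2.672 2.274
vertex -1.059 1.523 3.625
endloop
endfacet
facet normal 0.292 0.328 -0.898
outer loop
vertex -1.133 2.672 2.274
vertex -0.601 2.037 2.215
vertex -1.378 1.956 1.933
endloop
endfacet
facet normal -0.949 0.213 0.233
outer loop
vertex -1.133 2.672 2.274
vertex -1.378 1.956 1.933
vertex -1.059 1.523 3.625
endloop
endfacet
facet normal 0.292 0.328 -0.898
outer loop
vertex -1.378 1.956 1.933
vertex -0.601 2.037 2.215
vertex -0.846 1.321 1.874
endloop
endfacet
facet normal -0.767 -0.641 -0.019
outer loop
vertex -1.378 1.956 1.933
vertex -0.846 1.321 1.874
vertex -1.059 1.523 3.625
endloop
endfacet
facet normal 0.291 0.329 -0.899
outer loop
vertex -0.846 1.321 1.874
vertex -0.601 2.037 2.215
vertex -0.07 1.403 2.155
endloop
endfacet
facet normal 0.061 -0.991 0.122
outer loop
vertex -0.846 1.321 1.874
vertex -0.07 1.403 2.155
vertex -1.059 1.523 3.625
endloop
endfacet
facet normal 0.291 0.329 -0.899
outer loop
vertex -0.07 1.403 2.155
vertex -0.601 2.037 2.215
vertex 0.175 2.119 2.496
endloop
endfacet
facet normal 0.706 -0.487 0.515
outer loop
vertex -0.07 1.403 2.155
vertex 0.175 2.119 2.496
vertex -1.059 1.523 3.625
endloop
endfacet

endsolid


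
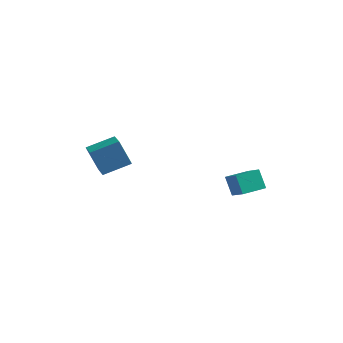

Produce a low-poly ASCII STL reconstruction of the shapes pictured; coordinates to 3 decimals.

solid 
facet normal -0.453 0.253 0.855
outer loop
vertex 3.582 3.104 0.687
vertex 4.38 4.421 0.72
vertex 2.624 3.702 0.003
endloop
endfacet
facet normal -0.518 -0.855 -0.022
outer loop
vertex 3.24 3.359 -1.16
vertex 3.582 3.104 0.687
vertex 2.624 3.702 0.003
endloop
endfacet
facet normal -0.452 0.252 0.855
outer loop
vertex 2.624 3.702 0.003
vertex 4.38 4.421 0.72
vertex 3.422 5.019 0.037
endloop
endfacet
facet normal -0.726 0.453 -0.518
outer loop
vertex 3.422 5.019 0.037
vertex 3.24 3.359 -1.16
vertex 2.624 3.702 0.003
endloop
endfacet
facet normal 0.726 -0.453 0.518
outer loop
vertex 3.582 3.104 0.687
vertex 4.996 4.078 -0.443
vertex 4.38 4.421 0.72
endloop
endfacet
facet normal -0.518 -0.855 -0.022
outer loop
vertex 4.198 2.761 -0.477
vertex 3.582 3.104 0.687
vertex 3.24 3.359 -1.16
endloop
endfacet
facet normal 0.726 -0.453 0.518
outer loop
vertex 4.198 2.761 -0.477
vertex 4.996 4.078 -0.443
vertex 3.582 3.104 0.687
endloop
endfacet
facet normal 0.518 0.855 0.022
outer loop
vertex 4.38 4.421 0.72
vertex 4.996 4.078 -0.443
vertex 3.422 5.019 0.037
endloop
endfacet
facet normal -0.726 0.453 -0.518
outer loop
vertex 4.038 4.676 -1.127
vertex 3.24 3.359 -1.16
vertex 3.422 5.019 0.037
endloop
endfacet
facet normal 0.518 0.855 0.022
outer loop
vertex 3.422 5.019 0.037
vertex 4.996 4.078 -0.443
vertex 4.038 4.676 -1.127
endloop
endfacet
facet normal 0.452 -0.253 -0.855
outer loop
vertex 4.038 4.676 -1.127
vertex 4.198 2.761 -0.477
vertex 3.24 3.359 -1.16
endloop
endfacet
facet normal 0.453 -0.252 -0.855
outer loop
vertex 4.996 4.078 -0.443
vertex 4.198 2.761 -0.477
vertex 4.038 4.676 -1.127
endloop
endfacet
facet normal -0.654 -0.674 -0.343
outer loop
vertex -3.605 -0.622 2.453
vertex -4.401 0.253 2.25
vertex -2.936 -0.407 0.753
endloop
endfacet
facet normal 0.663 -0.729 0.169
outer loop
vertex -1.759 0.807 1.37
vertex -3.605 -0.622 2.453
vertex -2.936 -0.407 0.753
endloop
endfacet
facet normal -0.654 -0.674 -0.343
outer loop
vertex -2.936 -0.407 0.753
vertex -4.401 0.253 2.25
vertex -3.732 0.468 0.55
endloop
endfacet
facet normal 0.364 0.117 -0.924
outer loop
vertex -3.732 0.468 0.55
vertex -1.759 0.807 1.37
vertex -2.936 -0.407 0.753
endloop
endfacet
facet normal -0.364 -0.117 0.924
outer loop
vertex -3.605 -0.622 2.453
vertex -3.224 1.467 2.867
vertex -4.401 0.253 2.25
endloop
endfacet
facet normal 0.663 -0.729 0.169
outer loop
vertex -2.428 0.592 3.07
vertex -3.605 -0.622 2.453
vertex -1.759 0.807 1.37
endloop
endfacet
facet normal -0.364 -0.117 0.924
outer loop
vertex -2.428 0.592 3.07
vertex -3.224 1.467 2.867
vertex -3.605 -0.622 2.453
endloop
endfacet
facet normal -0.663 0.729 -0.169
outer loop
vertex -4.401 0.253 2.25
vertex -3.224 1.467 2.867
vertex -3.732 0.468 0.55
endloop
endfacet
facet normal 0.364 0.117 -0.924
outer loop
vertex -2.555 1.682 1.167
vertex -1.759 0.807 1.37
vertex -3.732 0.468 0.55
endloop
endfacet
facet normal -0.663 0.729 -0.169
outer loop
vertex -3.732 0.468 0.55
vertex -3.224 1.467 2.867
vertex -2.555 1.682 1.167
endloop
endfacet
facet normal 0.654 0.674 0.343
outer loop
vertex -2.555 1.682 1.167
vertex -2.428 0.592 3.07
vertex -1.759 0.807 1.37
endloop
endfacet
facet normal 0.654 0.674 0.343
outer loop
vertex -3.224 1.467 2.867
vertex -2.428 0.592 3.07
vertex -2.555 1.682 1.167
endloop
endfacet

endsolid


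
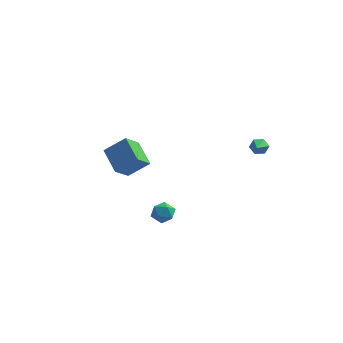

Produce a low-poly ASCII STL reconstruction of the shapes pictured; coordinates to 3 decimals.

solid 
facet normal -0.398 0.880 0.259
outer loop
vertex 0.648 -3.175 -0.666
vertex 0.109 -3.472 -0.485
vertex 0.583 -3.382 -0.063
endloop
endfacet
facet normal 0.312 0.888 0.338
outer loop
vertex 0.648 -3.175 -0.666
vertex 0.583 -3.382 -0.063
vertex 1.141 -3.461 -0.37
endloop
endfacet
facet normal 0.606 0.739 -0.295
outer loop
vertex 0.648 -3.175 -0.666
vertex 1.141 -3.461 -0.37
vertex 1.011 -3.599 -0.983
endloop
endfacet
facet normal 0.078 0.639 -0.765
outer loop
vertex 0.648 -3.175 -0.666
vertex 1.011 -3.599 -0.983
vertex 0.374 -3.606 -1.054
endloop
endfacet
facet normal -0.542 0.726 -0.423
outer loop
vertex 0.648 -3.175 -0.666
vertex 0.374 -3.606 -1.054
vertex 0.109 -3.472 -0.485
endloop
endfacet
facet normal 0.488 0.367 0.792
outer loop
vertex 1.141 -3.461 -0.37
vertex 0.583 -3.382 -0.063
vertex 0.906 -3.934 -0.006
endloop
endfacet
facet normal -0.659 0.353 0.664
outer loop
vertex 0.583 -3.382 -0.063
vertex 0.109 -3.472 -0.485
vertex 0.269 -3.941 -0.077
endloop
endfacet
facet normal -0.892 0.105 -0.440
outer loop
vertex 0.109 -3.472 -0.485
vertex 0.374 -3.606 -1.054
vertex 0.139 -4.079 -0.69
endloop
endfacet
facet normal 0.111 -0.038 -0.993
outer loop
vertex 0.374 -3.606 -1.054
vertex 1.011 -3.599 -0.983
vertex 0.697 -4.158 -0.997
endloop
endfacet
facet normal 0.964 0.126 -0.233
outer loop
vertex 1.011 -3.599 -0.983
vertex 1.141 -3.461 -0.37
vertex 1.171 -4.068 -0.575
endloop
endfacet
facet normal -0.078 -0.639 0.765
outer loop
vertex 0.632 -4.365 -0.394
vertex 0.906 -3.934 -0.006
vertex 0.269 -3.941 -0.077
endloop
endfacet
facet normal -0.606 -0.739 0.295
outer loop
vertex 0.632 -4.365 -0.394
vertex 0.269 -3.941 -0.077
vertex 0.139 -4.079 -0.69
endloop
endfacet
facet normal -0.312 -0.888 -0.338
outer loop
vertex 0.632 -4.365 -0.394
vertex 0.139 -4.079 -0.69
vertex 0.697 -4.158 -0.997
endloop
endfacet
facet normal 0.398 -0.880 -0.259
outer loop
vertex 0.632 -4.365 -0.394
vertex 0.697 -4.158 -0.997
vertex 1.171 -4.068 -0.575
endloop
endfacet
facet normal 0.542 -0.726 0.423
outer loop
vertex 0.632 -4.365 -0.394
vertex 1.171 -4.068 -0.575
vertex 0.906 -3.934 -0.006
endloop
endfacet
facet normal -0.111 0.038 0.993
outer loop
vertex 0.269 -3.941 -0.077
vertex 0.906 -3.934 -0.006
vertex 0.583 -3.382 -0.063
endloop
endfacet
facet normal -0.964 -0.126 0.233
outer loop
vertex 0.139 -4.079 -0.69
vertex 0.269 -3.941 -0.077
vertex 0.109 -3.472 -0.485
endloop
endfacet
facet normal -0.488 -0.367 -0.792
outer loop
vertex 0.697 -4.158 -0.997
vertex 0.139 -4.079 -0.69
vertex 0.374 -3.606 -1.054
endloop
endfacet
facet normal 0.659 -0.353 -0.664
outer loop
vertex 1.171 -4.068 -0.575
vertex 0.697 -4.158 -0.997
vertex 1.011 -3.599 -0.983
endloop
endfacet
facet normal 0.892 -0.105 0.440
outer loop
vertex 0.906 -3.934 -0.006
vertex 1.171 -4.068 -0.575
vertex 1.141 -3.461 -0.37
endloop
endfacet
facet normal -0.742 -0.241 -0.625
outer loop
vertex -2.45 -1.671 0.402
vertex -3.382 -0.684 1.128
vertex -2.108 -0.804 -0.338
endloop
endfacet
facet normal 0.605 -0.641 -0.472
outer loop
vertex -1.098 -0.476 0.512
vertex -2.45 -1.671 0.402
vertex -2.108 -0.804 -0.338
endloop
endfacet
facet normal -0.742 -0.241 -0.625
outer loop
vertex -2.108 -0.804 -0.338
vertex -3.382 -0.684 1.128
vertex -3.04 0.183 0.388
endloop
endfacet
facet normal 0.287 0.729 -0.622
outer loop
vertex -3.04 0.183 0.388
vertex -1.098 -0.476 0.512
vertex -2.108 -0.804 -0.338
endloop
endfacet
facet normal -0.287 -0.729 0.622
outer loop
vertex -2.45 -1.671 0.402
vertex -2.372 -0.356 1.978
vertex -3.382 -0.684 1.128
endloop
endfacet
facet normal 0.605 -0.641 -0.472
outer loop
vertex -1.44 -1.343 1.252
vertex -2.45 -1.671 0.402
vertex -1.098 -0.476 0.512
endloop
endfacet
facet normal -0.287 -0.729 0.622
outer loop
vertex -1.44 -1.343 1.252
vertex -2.372 -0.356 1.978
vertex -2.45 -1.671 0.402
endloop
endfacet
facet normal -0.605 0.641 0.472
outer loop
vertex -3.382 -0.684 1.128
vertex -2.372 -0.356 1.978
vertex -3.04 0.183 0.388
endloop
endfacet
facet normal 0.287 0.729 -0.622
outer loop
vertex -2.03 0.511 1.238
vertex -1.098 -0.476 0.512
vertex -3.04 0.183 0.388
endloop
endfacet
facet normal -0.605 0.641 0.472
outer loop
vertex -3.04 0.183 0.388
vertex -2.372 -0.356 1.978
vertex -2.03 0.511 1.238
endloop
endfacet
facet normal 0.742 0.241 0.625
outer loop
vertex -2.03 0.511 1.238
vertex -1.44 -1.343 1.252
vertex -1.098 -0.476 0.512
endloop
endfacet
facet normal 0.742 0.241 0.625
outer loop
vertex -2.372 -0.356 1.978
vertex -1.44 -1.343 1.252
vertex -2.03 0.511 1.238
endloop
endfacet
facet normal -0.168 0.871 -0.461
outer loop
vertex 3.551 3.25 -0.057
vertex 3.227 3.377 0.301
vertex 3.71 3.495 0.348
endloop
endfacet
facet normal 0.944 -0.239 -0.226
outer loop
vertex 3.551 3.25 -0.057
vertex 3.71 3.495 0.348
vertex 3.493 1.983 1.039
endloop
endfacet
facet normal -0.168 0.872 -0.460
outer loop
vertex 3.71 3.495 0.348
vertex 3.227 3.377 0.301
vertex 3.386 3.622 0.707
endloop
endfacet
facet normal 0.761 0.176 0.624
outer loop
vertex 3.71 3.495 0.348
vertex 3.386 3.622 0.707
vertex 3.493 1.983 1.039
endloop
endfacet
facet normal -0.166 0.872 -0.461
outer loop
vertex 3.386 3.622 0.707
vertex 3.227 3.377 0.301
vertex 2.902 3.505 0.66
endloop
endfacet
facet normal -0.140 0.188 0.972
outer loop
vertex 3.386 3.622 0.707
vertex 2.902 3.505 0.66
vertex 3.493 1.983 1.039
endloop
endfacet
facet normal -0.166 0.872 -0.461
outer loop
vertex 2.902 3.505 0.66
vertex 3.227 3.377 0.301
vertex 2.743 3.26 0.254
endloop
endfacet
facet normal -0.857 -0.217 0.467
outer loop
vertex 2.902 3.505 0.66
vertex 2.743 3.26 0.254
vertex 3.493 1.983 1.039
endloop
endfacet
facet normal -0.166 0.871 -0.462
outer loop
vertex 2.743 3.26 0.254
vertex 3.227 3.377 0.301
vertex 3.067 3.132 -0.104
endloop
endfacet
facet normal -0.674 -0.632 -0.384
outer loop
vertex 2.743 3.26 0.254
vertex 3.067 3.132 -0.104
vertex 3.493 1.983 1.039
endloop
endfacet
facet normal -0.168 0.871 -0.461
outer loop
vertex 3.067 3.132 -0.104
vertex 3.227 3.377 0.301
vertex 3.551 3.25 -0.057
endloop
endfacet
facet normal 0.228 -0.643 -0.731
outer loop
vertex 3.067 3.132 -0.104
vertex 3.551 3.25 -0.057
vertex 3.493 1.983 1.039
endloop
endfacet

endsolid


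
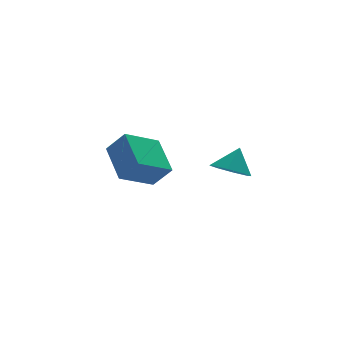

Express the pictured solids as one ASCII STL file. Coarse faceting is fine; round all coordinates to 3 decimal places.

solid 
facet normal -0.475 -0.308 -0.824
outer loop
vertex 2.936 -1.883 1.824
vertex 2.145 -1.917 2.293
vertex 2.583 -1.274 1.8
endloop
endfacet
facet normal 0.865 0.501 -0.016
outer loop
vertex 2.936 -1.883 1.824
vertex 2.583 -1.274 1.8
vertex 2.755 -1.523 3.347
endloop
endfacet
facet normal -0.477 -0.307 -0.824
outer loop
vertex 2.583 -1.274 1.8
vertex 2.145 -1.917 2.293
vertex 1.974 -1.042 2.066
endloop
endfacet
facet normal 0.393 0.914 0.103
outer loop
vertex 2.583 -1.274 1.8
vertex 1.974 -1.042 2.066
vertex 2.755 -1.523 3.347
endloop
endfacet
facet normal -0.476 -0.307 -0.824
outer loop
vertex 1.974 -1.042 2.066
vertex 2.145 -1.917 2.293
vertex 1.465 -1.321 2.464
endloop
endfacet
facet normal -0.154 0.891 0.428
outer loop
vertex 1.974 -1.042 2.066
vertex 1.465 -1.321 2.464
vertex 2.755 -1.523 3.347
endloop
endfacet
facet normal -0.476 -0.307 -0.824
outer loop
vertex 1.465 -1.321 2.464
vertex 2.145 -1.917 2.293
vertex 1.355 -1.95 2.762
endloop
endfacet
facet normal -0.457 0.445 0.770
outer loop
vertex 1.465 -1.321 2.464
vertex 1.355 -1.95 2.762
vertex 2.755 -1.523 3.347
endloop
endfacet
facet normal -0.476 -0.307 -0.824
outer loop
vertex 1.355 -1.95 2.762
vertex 2.145 -1.917 2.293
vertex 1.708 -2.559 2.785
endloop
endfacet
facet normal -0.338 -0.161 0.927
outer loop
vertex 1.355 -1.95 2.762
vertex 1.708 -2.559 2.785
vertex 2.755 -1.523 3.347
endloop
endfacet
facet normal -0.476 -0.308 -0.824
outer loop
vertex 1.708 -2.559 2.785
vertex 2.145 -1.917 2.293
vertex 2.317 -2.791 2.52
endloop
endfacet
facet normal 0.133 -0.573 0.808
outer loop
vertex 1.708 -2.559 2.785
vertex 2.317 -2.791 2.52
vertex 2.755 -1.523 3.347
endloop
endfacet
facet normal -0.477 -0.308 -0.823
outer loop
vertex 2.317 -2.791 2.52
vertex 2.145 -1.917 2.293
vertex 2.826 -2.512 2.121
endloop
endfacet
facet normal 0.681 -0.550 0.483
outer loop
vertex 2.317 -2.791 2.52
vertex 2.826 -2.512 2.121
vertex 2.755 -1.523 3.347
endloop
endfacet
facet normal -0.476 -0.306 -0.825
outer loop
vertex 2.826 -2.512 2.121
vertex 2.145 -1.917 2.293
vertex 2.936 -1.883 1.824
endloop
endfacet
facet normal 0.984 -0.105 0.142
outer loop
vertex 2.826 -2.512 2.121
vertex 2.936 -1.883 1.824
vertex 2.755 -1.523 3.347
endloop
endfacet
facet normal -0.873 -0.173 0.455
outer loop
vertex -0.567 1.579 1.61
vertex -0.44 3.436 2.56
vertex -1.229 2.161 0.562
endloop
endfacet
facet normal -0.061 -0.888 -0.455
outer loop
vertex 0.5 2.504 -0.34
vertex -0.567 1.579 1.61
vertex -1.229 2.161 0.562
endloop
endfacet
facet normal -0.873 -0.173 0.455
outer loop
vertex -1.229 2.161 0.562
vertex -0.44 3.436 2.56
vertex -1.102 4.018 1.512
endloop
endfacet
facet normal -0.484 0.425 -0.765
outer loop
vertex -1.102 4.018 1.512
vertex 0.5 2.504 -0.34
vertex -1.229 2.161 0.562
endloop
endfacet
facet normal 0.484 -0.425 0.765
outer loop
vertex -0.567 1.579 1.61
vertex 1.289 3.779 1.658
vertex -0.44 3.436 2.56
endloop
endfacet
facet normal -0.061 -0.888 -0.455
outer loop
vertex 1.162 1.922 0.708
vertex -0.567 1.579 1.61
vertex 0.5 2.504 -0.34
endloop
endfacet
facet normal 0.484 -0.425 0.765
outer loop
vertex 1.162 1.922 0.708
vertex 1.289 3.779 1.658
vertex -0.567 1.579 1.61
endloop
endfacet
facet normal 0.061 0.888 0.455
outer loop
vertex -0.44 3.436 2.56
vertex 1.289 3.779 1.658
vertex -1.102 4.018 1.512
endloop
endfacet
facet normal -0.484 0.425 -0.765
outer loop
vertex 0.627 4.361 0.61
vertex 0.5 2.504 -0.34
vertex -1.102 4.018 1.512
endloop
endfacet
facet normal 0.061 0.888 0.455
outer loop
vertex -1.102 4.018 1.512
vertex 1.289 3.779 1.658
vertex 0.627 4.361 0.61
endloop
endfacet
facet normal 0.873 0.173 -0.455
outer loop
vertex 0.627 4.361 0.61
vertex 1.162 1.922 0.708
vertex 0.5 2.504 -0.34
endloop
endfacet
facet normal 0.873 0.173 -0.455
outer loop
vertex 1.289 3.779 1.658
vertex 1.162 1.922 0.708
vertex 0.627 4.361 0.61
endloop
endfacet

endsolid


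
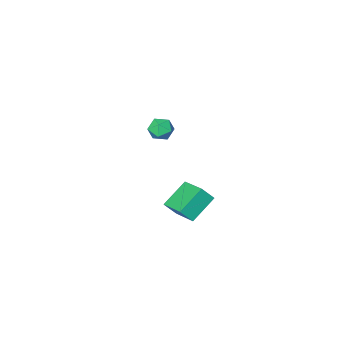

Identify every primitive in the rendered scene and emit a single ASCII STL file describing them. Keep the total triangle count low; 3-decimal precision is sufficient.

solid 
facet normal -0.808 -0.168 0.565
outer loop
vertex 1.419 -2.898 -3.383
vertex 1.438 -1.449 -2.925
vertex 0.894 -2.675 -4.067
endloop
endfacet
facet normal -0.012 -0.953 -0.301
outer loop
vertex 2.162 -2.411 -4.955
vertex 1.419 -2.898 -3.383
vertex 0.894 -2.675 -4.067
endloop
endfacet
facet normal -0.808 -0.168 0.565
outer loop
vertex 0.894 -2.675 -4.067
vertex 1.438 -1.449 -2.925
vertex 0.913 -1.226 -3.609
endloop
endfacet
facet normal -0.590 0.250 -0.768
outer loop
vertex 0.913 -1.226 -3.609
vertex 2.162 -2.411 -4.955
vertex 0.894 -2.675 -4.067
endloop
endfacet
facet normal 0.590 -0.250 0.768
outer loop
vertex 1.419 -2.898 -3.383
vertex 2.706 -1.185 -3.813
vertex 1.438 -1.449 -2.925
endloop
endfacet
facet normal -0.012 -0.953 -0.301
outer loop
vertex 2.687 -2.634 -4.271
vertex 1.419 -2.898 -3.383
vertex 2.162 -2.411 -4.955
endloop
endfacet
facet normal 0.590 -0.250 0.768
outer loop
vertex 2.687 -2.634 -4.271
vertex 2.706 -1.185 -3.813
vertex 1.419 -2.898 -3.383
endloop
endfacet
facet normal 0.012 0.953 0.301
outer loop
vertex 1.438 -1.449 -2.925
vertex 2.706 -1.185 -3.813
vertex 0.913 -1.226 -3.609
endloop
endfacet
facet normal -0.590 0.250 -0.768
outer loop
vertex 2.181 -0.962 -4.497
vertex 2.162 -2.411 -4.955
vertex 0.913 -1.226 -3.609
endloop
endfacet
facet normal 0.012 0.953 0.301
outer loop
vertex 0.913 -1.226 -3.609
vertex 2.706 -1.185 -3.813
vertex 2.181 -0.962 -4.497
endloop
endfacet
facet normal 0.808 0.168 -0.565
outer loop
vertex 2.181 -0.962 -4.497
vertex 2.687 -2.634 -4.271
vertex 2.162 -2.411 -4.955
endloop
endfacet
facet normal 0.808 0.168 -0.565
outer loop
vertex 2.706 -1.185 -3.813
vertex 2.687 -2.634 -4.271
vertex 2.181 -0.962 -4.497
endloop
endfacet
facet normal -0.775 0.526 0.350
outer loop
vertex 2.97 -1.224 1.731
vertex 3.179 -1.315 2.331
vertex 3.375 -0.804 1.997
endloop
endfacet
facet normal -0.585 0.754 -0.300
outer loop
vertex 2.97 -1.224 1.731
vertex 3.375 -0.804 1.997
vertex 3.455 -0.985 1.386
endloop
endfacet
facet normal -0.632 0.201 -0.749
outer loop
vertex 2.97 -1.224 1.731
vertex 3.455 -0.985 1.386
vertex 3.307 -1.608 1.344
endloop
endfacet
facet normal -0.851 -0.366 -0.378
outer loop
vertex 2.97 -1.224 1.731
vertex 3.307 -1.608 1.344
vertex 3.136 -1.812 1.927
endloop
endfacet
facet normal -0.939 -0.164 0.302
outer loop
vertex 2.97 -1.224 1.731
vertex 3.136 -1.812 1.927
vertex 3.179 -1.315 2.331
endloop
endfacet
facet normal 0.099 0.958 -0.271
outer loop
vertex 3.455 -0.985 1.386
vertex 3.375 -0.804 1.997
vertex 3.964 -0.928 1.773
endloop
endfacet
facet normal -0.208 0.590 0.780
outer loop
vertex 3.375 -0.804 1.997
vertex 3.179 -1.315 2.331
vertex 3.793 -1.132 2.356
endloop
endfacet
facet normal -0.475 -0.530 0.703
outer loop
vertex 3.179 -1.315 2.331
vertex 3.136 -1.812 1.927
vertex 3.645 -1.755 2.314
endloop
endfacet
facet normal -0.331 -0.856 -0.397
outer loop
vertex 3.136 -1.812 1.927
vertex 3.307 -1.608 1.344
vertex 3.725 -1.936 1.703
endloop
endfacet
facet normal 0.022 0.062 -0.998
outer loop
vertex 3.307 -1.608 1.344
vertex 3.455 -0.985 1.386
vertex 3.921 -1.425 1.369
endloop
endfacet
facet normal 0.851 0.366 0.378
outer loop
vertex 4.13 -1.516 1.969
vertex 3.964 -0.928 1.773
vertex 3.793 -1.132 2.356
endloop
endfacet
facet normal 0.632 -0.201 0.749
outer loop
vertex 4.13 -1.516 1.969
vertex 3.793 -1.132 2.356
vertex 3.645 -1.755 2.314
endloop
endfacet
facet normal 0.585 -0.754 0.300
outer loop
vertex 4.13 -1.516 1.969
vertex 3.645 -1.755 2.314
vertex 3.725 -1.936 1.703
endloop
endfacet
facet normal 0.775 -0.526 -0.350
outer loop
vertex 4.13 -1.516 1.969
vertex 3.725 -1.936 1.703
vertex 3.921 -1.425 1.369
endloop
endfacet
facet normal 0.939 0.164 -0.302
outer loop
vertex 4.13 -1.516 1.969
vertex 3.921 -1.425 1.369
vertex 3.964 -0.928 1.773
endloop
endfacet
facet normal 0.331 0.856 0.397
outer loop
vertex 3.793 -1.132 2.356
vertex 3.964 -0.928 1.773
vertex 3.375 -0.804 1.997
endloop
endfacet
facet normal -0.022 -0.062 0.998
outer loop
vertex 3.645 -1.755 2.314
vertex 3.793 -1.132 2.356
vertex 3.179 -1.315 2.331
endloop
endfacet
facet normal -0.099 -0.958 0.271
outer loop
vertex 3.725 -1.936 1.703
vertex 3.645 -1.755 2.314
vertex 3.136 -1.812 1.927
endloop
endfacet
facet normal 0.208 -0.590 -0.780
outer loop
vertex 3.921 -1.425 1.369
vertex 3.725 -1.936 1.703
vertex 3.307 -1.608 1.344
endloop
endfacet
facet normal 0.475 0.530 -0.703
outer loop
vertex 3.964 -0.928 1.773
vertex 3.921 -1.425 1.369
vertex 3.455 -0.985 1.386
endloop
endfacet

endsolid


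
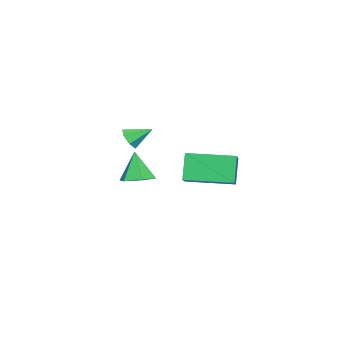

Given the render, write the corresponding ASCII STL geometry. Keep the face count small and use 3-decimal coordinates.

solid 
facet normal -0.877 -0.242 -0.415
outer loop
vertex 2.823 1.287 3.203
vertex 2.291 3.369 3.115
vertex 3.416 1.384 1.894
endloop
endfacet
facet normal 0.247 -0.968 0.040
outer loop
vertex 4.749 1.751 2.525
vertex 2.823 1.287 3.203
vertex 3.416 1.384 1.894
endloop
endfacet
facet normal -0.877 -0.242 -0.415
outer loop
vertex 3.416 1.384 1.894
vertex 2.291 3.369 3.115
vertex 2.884 3.465 1.806
endloop
endfacet
facet normal 0.412 0.067 -0.909
outer loop
vertex 2.884 3.465 1.806
vertex 4.749 1.751 2.525
vertex 3.416 1.384 1.894
endloop
endfacet
facet normal -0.412 -0.067 0.909
outer loop
vertex 2.823 1.287 3.203
vertex 3.624 3.736 3.746
vertex 2.291 3.369 3.115
endloop
endfacet
facet normal 0.248 -0.968 0.041
outer loop
vertex 4.156 1.655 3.834
vertex 2.823 1.287 3.203
vertex 4.749 1.751 2.525
endloop
endfacet
facet normal -0.412 -0.067 0.909
outer loop
vertex 4.156 1.655 3.834
vertex 3.624 3.736 3.746
vertex 2.823 1.287 3.203
endloop
endfacet
facet normal -0.247 0.968 -0.041
outer loop
vertex 2.291 3.369 3.115
vertex 3.624 3.736 3.746
vertex 2.884 3.465 1.806
endloop
endfacet
facet normal 0.412 0.067 -0.909
outer loop
vertex 4.217 3.833 2.437
vertex 4.749 1.751 2.525
vertex 2.884 3.465 1.806
endloop
endfacet
facet normal -0.248 0.968 -0.041
outer loop
vertex 2.884 3.465 1.806
vertex 3.624 3.736 3.746
vertex 4.217 3.833 2.437
endloop
endfacet
facet normal 0.877 0.242 0.415
outer loop
vertex 4.217 3.833 2.437
vertex 4.156 1.655 3.834
vertex 4.749 1.751 2.525
endloop
endfacet
facet normal 0.877 0.242 0.415
outer loop
vertex 3.624 3.736 3.746
vertex 4.156 1.655 3.834
vertex 4.217 3.833 2.437
endloop
endfacet
facet normal 0.244 0.185 -0.952
outer loop
vertex 0.117 -2.697 0.134
vertex -0.65 -2.328 0.009
vertex 0.017 -1.854 0.272
endloop
endfacet
facet normal 0.776 -0.011 0.631
outer loop
vertex 0.117 -2.697 0.134
vertex 0.017 -1.854 0.272
vertex -1.05 -2.632 1.571
endloop
endfacet
facet normal 0.243 0.186 -0.952
outer loop
vertex 0.017 -1.854 0.272
vertex -0.65 -2.328 0.009
vertex -0.75 -1.485 0.148
endloop
endfacet
facet normal 0.247 0.728 0.639
outer loop
vertex 0.017 -1.854 0.272
vertex -0.75 -1.485 0.148
vertex -1.05 -2.632 1.571
endloop
endfacet
facet normal 0.243 0.186 -0.952
outer loop
vertex -0.75 -1.485 0.148
vertex -0.65 -2.328 0.009
vertex -1.417 -1.959 -0.115
endloop
endfacet
facet normal -0.630 0.664 0.402
outer loop
vertex -0.75 -1.485 0.148
vertex -1.417 -1.959 -0.115
vertex -1.05 -2.632 1.571
endloop
endfacet
facet normal 0.243 0.186 -0.952
outer loop
vertex -1.417 -1.959 -0.115
vertex -0.65 -2.328 0.009
vertex -1.318 -2.802 -0.254
endloop
endfacet
facet normal -0.978 -0.141 0.157
outer loop
vertex -1.417 -1.959 -0.115
vertex -1.318 -2.802 -0.254
vertex -1.05 -2.632 1.571
endloop
endfacet
facet normal 0.244 0.185 -0.952
outer loop
vertex -1.318 -2.802 -0.254
vertex -0.65 -2.328 0.009
vertex -0.551 -3.171 -0.129
endloop
endfacet
facet normal -0.448 -0.882 0.148
outer loop
vertex -1.318 -2.802 -0.254
vertex -0.551 -3.171 -0.129
vertex -1.05 -2.632 1.571
endloop
endfacet
facet normal 0.244 0.185 -0.952
outer loop
vertex -0.551 -3.171 -0.129
vertex -0.65 -2.328 0.009
vertex 0.117 -2.697 0.134
endloop
endfacet
facet normal 0.428 -0.817 0.385
outer loop
vertex -0.551 -3.171 -0.129
vertex 0.117 -2.697 0.134
vertex -1.05 -2.632 1.571
endloop
endfacet
facet normal 0.227 -0.821 -0.524
outer loop
vertex -1.47 -2.749 1.604
vertex -1.711 -3.12 2.08
vertex -2.018 -2.874 1.562
endloop
endfacet
facet normal -0.148 0.830 -0.537
outer loop
vertex -1.47 -2.749 1.604
vertex -2.018 -2.874 1.562
vertex -1.989 -2.12 2.72
endloop
endfacet
facet normal 0.228 -0.820 -0.525
outer loop
vertex -2.018 -2.874 1.562
vertex -1.711 -3.12 2.08
vertex -2.335 -3.185 1.91
endloop
endfacet
facet normal -0.816 0.494 -0.301
outer loop
vertex -2.018 -2.874 1.562
vertex -2.335 -3.185 1.91
vertex -1.989 -2.12 2.72
endloop
endfacet
facet normal 0.228 -0.820 -0.524
outer loop
vertex -2.335 -3.185 1.91
vertex -1.711 -3.12 2.08
vertex -2.183 -3.447 2.386
endloop
endfacet
facet normal -0.942 0.054 0.331
outer loop
vertex -2.335 -3.185 1.91
vertex -2.183 -3.447 2.386
vertex -1.989 -2.12 2.72
endloop
endfacet
facet normal 0.228 -0.820 -0.525
outer loop
vertex -2.183 -3.447 2.386
vertex -1.711 -3.12 2.08
vertex -1.675 -3.463 2.631
endloop
endfacet
facet normal -0.433 -0.160 0.887
outer loop
vertex -2.183 -3.447 2.386
vertex -1.675 -3.463 2.631
vertex -1.989 -2.12 2.72
endloop
endfacet
facet normal 0.227 -0.820 -0.525
outer loop
vertex -1.675 -3.463 2.631
vertex -1.711 -3.12 2.08
vertex -1.195 -3.221 2.461
endloop
endfacet
facet normal 0.328 0.014 0.945
outer loop
vertex -1.675 -3.463 2.631
vertex -1.195 -3.221 2.461
vertex -1.989 -2.12 2.72
endloop
endfacet
facet normal 0.227 -0.820 -0.525
outer loop
vertex -1.195 -3.221 2.461
vertex -1.711 -3.12 2.08
vertex -1.103 -2.903 2.004
endloop
endfacet
facet normal 0.767 0.444 0.463
outer loop
vertex -1.195 -3.221 2.461
vertex -1.103 -2.903 2.004
vertex -1.989 -2.12 2.72
endloop
endfacet
facet normal 0.227 -0.821 -0.524
outer loop
vertex -1.103 -2.903 2.004
vertex -1.711 -3.12 2.08
vertex -1.47 -2.749 1.604
endloop
endfacet
facet normal 0.555 0.808 -0.198
outer loop
vertex -1.103 -2.903 2.004
vertex -1.47 -2.749 1.604
vertex -1.989 -2.12 2.72
endloop
endfacet

endsolid


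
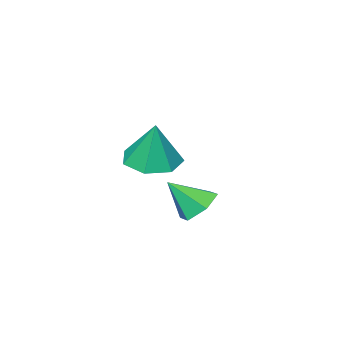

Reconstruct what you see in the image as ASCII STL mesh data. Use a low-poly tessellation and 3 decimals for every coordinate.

solid 
facet normal -0.120 -0.237 -0.964
outer loop
vertex -1.952 -2.052 -1.053
vertex -2.729 -2.585 -0.825
vertex -2.689 -1.645 -1.061
endloop
endfacet
facet normal 0.470 0.856 0.217
outer loop
vertex -1.952 -2.052 -1.053
vertex -2.689 -1.645 -1.061
vertex -2.531 -2.195 0.765
endloop
endfacet
facet normal -0.121 -0.237 -0.964
outer loop
vertex -2.689 -1.645 -1.061
vertex -2.729 -2.585 -0.825
vertex -3.456 -1.946 -0.891
endloop
endfacet
facet normal -0.290 0.909 0.299
outer loop
vertex -2.689 -1.645 -1.061
vertex -3.456 -1.946 -0.891
vertex -2.531 -2.195 0.765
endloop
endfacet
facet normal -0.120 -0.236 -0.964
outer loop
vertex -3.456 -1.946 -0.891
vertex -2.729 -2.585 -0.825
vertex -3.676 -2.728 -0.672
endloop
endfacet
facet normal -0.790 0.361 0.496
outer loop
vertex -3.456 -1.946 -0.891
vertex -3.676 -2.728 -0.672
vertex -2.531 -2.195 0.765
endloop
endfacet
facet normal -0.120 -0.236 -0.964
outer loop
vertex -3.676 -2.728 -0.672
vertex -2.729 -2.585 -0.825
vertex -3.184 -3.402 -0.568
endloop
endfacet
facet normal -0.652 -0.375 0.659
outer loop
vertex -3.676 -2.728 -0.672
vertex -3.184 -3.402 -0.568
vertex -2.531 -2.195 0.765
endloop
endfacet
facet normal -0.121 -0.236 -0.964
outer loop
vertex -3.184 -3.402 -0.568
vertex -2.729 -2.585 -0.825
vertex -2.349 -3.461 -0.658
endloop
endfacet
facet normal 0.019 -0.746 0.666
outer loop
vertex -3.184 -3.402 -0.568
vertex -2.349 -3.461 -0.658
vertex -2.531 -2.195 0.765
endloop
endfacet
facet normal -0.121 -0.236 -0.964
outer loop
vertex -2.349 -3.461 -0.658
vertex -2.729 -2.585 -0.825
vertex -1.801 -2.86 -0.874
endloop
endfacet
facet normal 0.719 -0.471 0.511
outer loop
vertex -2.349 -3.461 -0.658
vertex -1.801 -2.86 -0.874
vertex -2.531 -2.195 0.765
endloop
endfacet
facet normal -0.121 -0.236 -0.964
outer loop
vertex -1.801 -2.86 -0.874
vertex -2.729 -2.585 -0.825
vertex -1.952 -2.052 -1.053
endloop
endfacet
facet normal 0.919 0.241 0.312
outer loop
vertex -1.801 -2.86 -0.874
vertex -1.952 -2.052 -1.053
vertex -2.531 -2.195 0.765
endloop
endfacet
facet normal -0.517 0.459 -0.723
outer loop
vertex -0.927 1.082 -1.589
vertex -1.568 0.841 -1.283
vertex -1.278 1.499 -1.073
endloop
endfacet
facet normal 0.872 0.417 0.256
outer loop
vertex -0.927 1.082 -1.589
vertex -1.278 1.499 -1.073
vertex -0.892 0.239 -0.337
endloop
endfacet
facet normal -0.516 0.458 -0.723
outer loop
vertex -1.278 1.499 -1.073
vertex -1.568 0.841 -1.283
vertex -1.919 1.258 -0.768
endloop
endfacet
facet normal 0.189 0.538 0.822
outer loop
vertex -1.278 1.499 -1.073
vertex -1.919 1.258 -0.768
vertex -0.892 0.239 -0.337
endloop
endfacet
facet normal -0.516 0.459 -0.723
outer loop
vertex -1.919 1.258 -0.768
vertex -1.568 0.841 -1.283
vertex -2.21 0.599 -0.978
endloop
endfacet
facet normal -0.454 -0.082 0.887
outer loop
vertex -1.919 1.258 -0.768
vertex -2.21 0.599 -0.978
vertex -0.892 0.239 -0.337
endloop
endfacet
facet normal -0.516 0.459 -0.723
outer loop
vertex -2.21 0.599 -0.978
vertex -1.568 0.841 -1.283
vertex -1.859 0.182 -1.494
endloop
endfacet
facet normal -0.413 -0.825 0.386
outer loop
vertex -2.21 0.599 -0.978
vertex -1.859 0.182 -1.494
vertex -0.892 0.239 -0.337
endloop
endfacet
facet normal -0.517 0.459 -0.723
outer loop
vertex -1.859 0.182 -1.494
vertex -1.568 0.841 -1.283
vertex -1.218 0.423 -1.799
endloop
endfacet
facet normal 0.270 -0.946 -0.179
outer loop
vertex -1.859 0.182 -1.494
vertex -1.218 0.423 -1.799
vertex -0.892 0.239 -0.337
endloop
endfacet
facet normal -0.517 0.459 -0.722
outer loop
vertex -1.218 0.423 -1.799
vertex -1.568 0.841 -1.283
vertex -0.927 1.082 -1.589
endloop
endfacet
facet normal 0.913 -0.325 -0.245
outer loop
vertex -1.218 0.423 -1.799
vertex -0.927 1.082 -1.589
vertex -0.892 0.239 -0.337
endloop
endfacet

endsolid


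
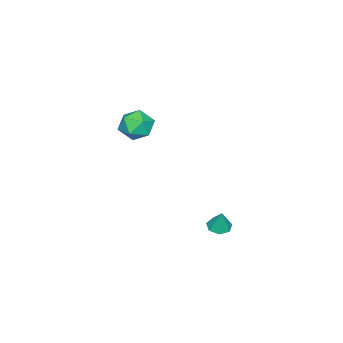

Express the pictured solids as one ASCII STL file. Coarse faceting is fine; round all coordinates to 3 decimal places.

solid 
facet normal -0.817 0.232 0.528
outer loop
vertex -1.909 -3.971 3.805
vertex -1.318 -3.8 4.645
vertex -1.522 -3.021 3.986
endloop
endfacet
facet normal -0.903 0.398 -0.161
outer loop
vertex -1.909 -3.971 3.805
vertex -1.522 -3.021 3.986
vertex -1.521 -3.409 3.019
endloop
endfacet
facet normal -0.815 -0.198 -0.544
outer loop
vertex -1.909 -3.971 3.805
vertex -1.521 -3.409 3.019
vertex -1.315 -4.427 3.081
endloop
endfacet
facet normal -0.675 -0.732 -0.092
outer loop
vertex -1.909 -3.971 3.805
vertex -1.315 -4.427 3.081
vertex -1.19 -4.669 4.086
endloop
endfacet
facet normal -0.676 -0.467 0.571
outer loop
vertex -1.909 -3.971 3.805
vertex -1.19 -4.669 4.086
vertex -1.318 -3.8 4.645
endloop
endfacet
facet normal -0.387 0.856 -0.344
outer loop
vertex -1.521 -3.409 3.019
vertex -1.522 -3.021 3.986
vertex -0.69 -2.891 3.374
endloop
endfacet
facet normal -0.248 0.587 0.771
outer loop
vertex -1.522 -3.021 3.986
vertex -1.318 -3.8 4.645
vertex -0.565 -3.133 4.379
endloop
endfacet
facet normal -0.020 -0.543 0.839
outer loop
vertex -1.318 -3.8 4.645
vertex -1.19 -4.669 4.086
vertex -0.359 -4.151 4.441
endloop
endfacet
facet normal -0.019 -0.973 -0.232
outer loop
vertex -1.19 -4.669 4.086
vertex -1.315 -4.427 3.081
vertex -0.358 -4.539 3.474
endloop
endfacet
facet normal -0.245 -0.108 -0.964
outer loop
vertex -1.315 -4.427 3.081
vertex -1.521 -3.409 3.019
vertex -0.562 -3.76 2.815
endloop
endfacet
facet normal 0.675 0.732 0.092
outer loop
vertex 0.029 -3.589 3.655
vertex -0.69 -2.891 3.374
vertex -0.565 -3.133 4.379
endloop
endfacet
facet normal 0.815 0.198 0.544
outer loop
vertex 0.029 -3.589 3.655
vertex -0.565 -3.133 4.379
vertex -0.359 -4.151 4.441
endloop
endfacet
facet normal 0.903 -0.398 0.161
outer loop
vertex 0.029 -3.589 3.655
vertex -0.359 -4.151 4.441
vertex -0.358 -4.539 3.474
endloop
endfacet
facet normal 0.817 -0.232 -0.528
outer loop
vertex 0.029 -3.589 3.655
vertex -0.358 -4.539 3.474
vertex -0.562 -3.76 2.815
endloop
endfacet
facet normal 0.676 0.467 -0.571
outer loop
vertex 0.029 -3.589 3.655
vertex -0.562 -3.76 2.815
vertex -0.69 -2.891 3.374
endloop
endfacet
facet normal 0.019 0.973 0.232
outer loop
vertex -0.565 -3.133 4.379
vertex -0.69 -2.891 3.374
vertex -1.522 -3.021 3.986
endloop
endfacet
facet normal 0.245 0.108 0.964
outer loop
vertex -0.359 -4.151 4.441
vertex -0.565 -3.133 4.379
vertex -1.318 -3.8 4.645
endloop
endfacet
facet normal 0.387 -0.856 0.344
outer loop
vertex -0.358 -4.539 3.474
vertex -0.359 -4.151 4.441
vertex -1.19 -4.669 4.086
endloop
endfacet
facet normal 0.248 -0.587 -0.771
outer loop
vertex -0.562 -3.76 2.815
vertex -0.358 -4.539 3.474
vertex -1.315 -4.427 3.081
endloop
endfacet
facet normal 0.020 0.543 -0.839
outer loop
vertex -0.69 -2.891 3.374
vertex -0.562 -3.76 2.815
vertex -1.521 -3.409 3.019
endloop
endfacet
facet normal -0.206 -0.229 -0.951
outer loop
vertex 3.18 3.324 0.426
vertex 2.648 3.023 0.614
vertex 2.722 3.637 0.45
endloop
endfacet
facet normal 0.564 0.814 0.140
outer loop
vertex 3.18 3.324 0.426
vertex 2.722 3.637 0.45
vertex 2.892 3.297 1.746
endloop
endfacet
facet normal -0.206 -0.229 -0.951
outer loop
vertex 2.722 3.637 0.45
vertex 2.648 3.023 0.614
vertex 2.208 3.488 0.597
endloop
endfacet
facet normal -0.195 0.942 0.273
outer loop
vertex 2.722 3.637 0.45
vertex 2.208 3.488 0.597
vertex 2.892 3.297 1.746
endloop
endfacet
facet normal -0.206 -0.230 -0.951
outer loop
vertex 2.208 3.488 0.597
vertex 2.648 3.023 0.614
vertex 2.025 2.989 0.757
endloop
endfacet
facet normal -0.740 0.436 0.513
outer loop
vertex 2.208 3.488 0.597
vertex 2.025 2.989 0.757
vertex 2.892 3.297 1.746
endloop
endfacet
facet normal -0.206 -0.231 -0.951
outer loop
vertex 2.025 2.989 0.757
vertex 2.648 3.023 0.614
vertex 2.31 2.516 0.81
endloop
endfacet
facet normal -0.660 -0.322 0.679
outer loop
vertex 2.025 2.989 0.757
vertex 2.31 2.516 0.81
vertex 2.892 3.297 1.746
endloop
endfacet
facet normal -0.206 -0.230 -0.951
outer loop
vertex 2.31 2.516 0.81
vertex 2.648 3.023 0.614
vertex 2.85 2.425 0.715
endloop
endfacet
facet normal -0.015 -0.763 0.646
outer loop
vertex 2.31 2.516 0.81
vertex 2.85 2.425 0.715
vertex 2.892 3.297 1.746
endloop
endfacet
facet normal -0.206 -0.230 -0.951
outer loop
vertex 2.85 2.425 0.715
vertex 2.648 3.023 0.614
vertex 3.237 2.784 0.544
endloop
endfacet
facet normal 0.708 -0.553 0.439
outer loop
vertex 2.85 2.425 0.715
vertex 3.237 2.784 0.544
vertex 2.892 3.297 1.746
endloop
endfacet
facet normal -0.206 -0.230 -0.951
outer loop
vertex 3.237 2.784 0.544
vertex 2.648 3.023 0.614
vertex 3.18 3.324 0.426
endloop
endfacet
facet normal 0.966 0.149 0.214
outer loop
vertex 3.237 2.784 0.544
vertex 3.18 3.324 0.426
vertex 2.892 3.297 1.746
endloop
endfacet

endsolid
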